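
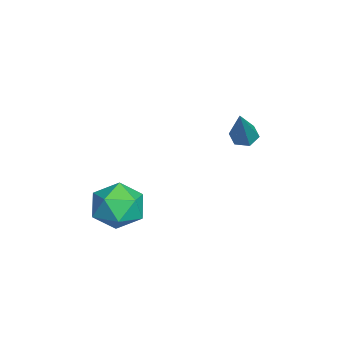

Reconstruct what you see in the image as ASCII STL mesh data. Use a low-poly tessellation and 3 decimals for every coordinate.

solid 
facet normal -0.569 0.101 -0.816
outer loop
vertex -1.739 2.94 2.751
vertex -2.045 3.273 3.006
vertex -1.634 3.449 2.741
endloop
endfacet
facet normal 0.902 -0.194 -0.387
outer loop
vertex -1.739 2.94 2.751
vertex -1.634 3.449 2.741
vertex -0.895 3.067 4.654
endloop
endfacet
facet normal -0.570 0.103 -0.815
outer loop
vertex -1.634 3.449 2.741
vertex -2.045 3.273 3.006
vertex -1.94 3.782 2.997
endloop
endfacet
facet normal 0.683 0.720 -0.120
outer loop
vertex -1.634 3.449 2.741
vertex -1.94 3.782 2.997
vertex -0.895 3.067 4.654
endloop
endfacet
facet normal -0.569 0.103 -0.816
outer loop
vertex -1.94 3.782 2.997
vertex -2.045 3.273 3.006
vertex -2.352 3.607 3.262
endloop
endfacet
facet normal -0.093 0.891 0.444
outer loop
vertex -1.94 3.782 2.997
vertex -2.352 3.607 3.262
vertex -0.895 3.067 4.654
endloop
endfacet
facet normal -0.570 0.101 -0.816
outer loop
vertex -2.352 3.607 3.262
vertex -2.045 3.273 3.006
vertex -2.457 3.098 3.272
endloop
endfacet
facet normal -0.654 0.149 0.742
outer loop
vertex -2.352 3.607 3.262
vertex -2.457 3.098 3.272
vertex -0.895 3.067 4.654
endloop
endfacet
facet normal -0.570 0.101 -0.816
outer loop
vertex -2.457 3.098 3.272
vertex -2.045 3.273 3.006
vertex -2.15 2.764 3.016
endloop
endfacet
facet normal -0.436 -0.765 0.475
outer loop
vertex -2.457 3.098 3.272
vertex -2.15 2.764 3.016
vertex -0.895 3.067 4.654
endloop
endfacet
facet normal -0.569 0.101 -0.816
outer loop
vertex -2.15 2.764 3.016
vertex -2.045 3.273 3.006
vertex -1.739 2.94 2.751
endloop
endfacet
facet normal 0.343 -0.935 -0.090
outer loop
vertex -2.15 2.764 3.016
vertex -1.739 2.94 2.751
vertex -0.895 3.067 4.654
endloop
endfacet
facet normal -0.851 0.508 -0.133
outer loop
vertex -1.535 -0.54 -0.486
vertex -1.95 -1.018 0.34
vertex -1.434 -0.122 0.462
endloop
endfacet
facet normal -0.291 0.887 -0.360
outer loop
vertex -1.535 -0.54 -0.486
vertex -1.434 -0.122 0.462
vertex -0.626 -0.124 -0.195
endloop
endfacet
facet normal 0.045 0.505 -0.862
outer loop
vertex -1.535 -0.54 -0.486
vertex -0.626 -0.124 -0.195
vertex -0.643 -1.022 -0.722
endloop
endfacet
facet normal -0.308 -0.108 -0.945
outer loop
vertex -1.535 -0.54 -0.486
vertex -0.643 -1.022 -0.722
vertex -1.461 -1.574 -0.392
endloop
endfacet
facet normal -0.862 -0.107 -0.495
outer loop
vertex -1.535 -0.54 -0.486
vertex -1.461 -1.574 -0.392
vertex -1.95 -1.018 0.34
endloop
endfacet
facet normal 0.157 0.969 0.191
outer loop
vertex -0.626 -0.124 -0.195
vertex -1.434 -0.122 0.462
vertex -0.479 -0.346 0.812
endloop
endfacet
facet normal -0.750 0.356 0.557
outer loop
vertex -1.434 -0.122 0.462
vertex -1.95 -1.018 0.34
vertex -1.297 -0.898 1.142
endloop
endfacet
facet normal -0.769 -0.639 -0.029
outer loop
vertex -1.95 -1.018 0.34
vertex -1.461 -1.574 -0.392
vertex -1.314 -1.796 0.615
endloop
endfacet
facet normal 0.127 -0.641 -0.757
outer loop
vertex -1.461 -1.574 -0.392
vertex -0.643 -1.022 -0.722
vertex -0.506 -1.798 -0.042
endloop
endfacet
facet normal 0.699 0.352 -0.622
outer loop
vertex -0.643 -1.022 -0.722
vertex -0.626 -0.124 -0.195
vertex 0.01 -0.902 0.08
endloop
endfacet
facet normal 0.308 0.108 0.945
outer loop
vertex -0.405 -1.38 0.906
vertex -0.479 -0.346 0.812
vertex -1.297 -0.898 1.142
endloop
endfacet
facet normal -0.045 -0.505 0.862
outer loop
vertex -0.405 -1.38 0.906
vertex -1.297 -0.898 1.142
vertex -1.314 -1.796 0.615
endloop
endfacet
facet normal 0.291 -0.887 0.360
outer loop
vertex -0.405 -1.38 0.906
vertex -1.314 -1.796 0.615
vertex -0.506 -1.798 -0.042
endloop
endfacet
facet normal 0.851 -0.508 0.133
outer loop
vertex -0.405 -1.38 0.906
vertex -0.506 -1.798 -0.042
vertex 0.01 -0.902 0.08
endloop
endfacet
facet normal 0.862 0.107 0.495
outer loop
vertex -0.405 -1.38 0.906
vertex 0.01 -0.902 0.08
vertex -0.479 -0.346 0.812
endloop
endfacet
facet normal -0.127 0.641 0.757
outer loop
vertex -1.297 -0.898 1.142
vertex -0.479 -0.346 0.812
vertex -1.434 -0.122 0.462
endloop
endfacet
facet normal -0.699 -0.352 0.622
outer loop
vertex -1.314 -1.796 0.615
vertex -1.297 -0.898 1.142
vertex -1.95 -1.018 0.34
endloop
endfacet
facet normal -0.157 -0.969 -0.191
outer loop
vertex -0.506 -1.798 -0.042
vertex -1.314 -1.796 0.615
vertex -1.461 -1.574 -0.392
endloop
endfacet
facet normal 0.750 -0.356 -0.557
outer loop
vertex 0.01 -0.902 0.08
vertex -0.506 -1.798 -0.042
vertex -0.643 -1.022 -0.722
endloop
endfacet
facet normal 0.769 0.639 0.029
outer loop
vertex -0.479 -0.346 0.812
vertex 0.01 -0.902 0.08
vertex -0.626 -0.124 -0.195
endloop
endfacet

endsolid


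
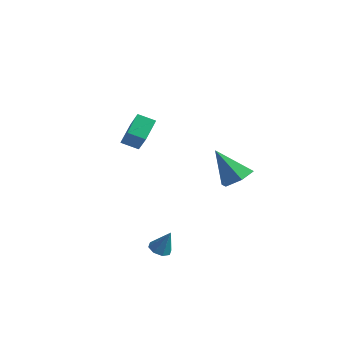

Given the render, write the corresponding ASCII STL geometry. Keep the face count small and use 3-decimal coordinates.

solid 
facet normal 0.600 0.046 -0.799
outer loop
vertex 1.856 4.105 0.315
vertex 1.172 3.825 -0.215
vertex 1.299 4.714 -0.068
endloop
endfacet
facet normal 0.252 0.670 0.699
outer loop
vertex 1.856 4.105 0.315
vertex 1.299 4.714 -0.068
vertex 0.008 3.735 1.335
endloop
endfacet
facet normal 0.600 0.046 -0.799
outer loop
vertex 1.299 4.714 -0.068
vertex 1.172 3.825 -0.215
vertex 0.615 4.434 -0.598
endloop
endfacet
facet normal -0.479 0.863 0.162
outer loop
vertex 1.299 4.714 -0.068
vertex 0.615 4.434 -0.598
vertex 0.008 3.735 1.335
endloop
endfacet
facet normal 0.600 0.046 -0.799
outer loop
vertex 0.615 4.434 -0.598
vertex 1.172 3.825 -0.215
vertex 0.487 3.545 -0.745
endloop
endfacet
facet normal -0.956 0.177 -0.236
outer loop
vertex 0.615 4.434 -0.598
vertex 0.487 3.545 -0.745
vertex 0.008 3.735 1.335
endloop
endfacet
facet normal 0.600 0.046 -0.799
outer loop
vertex 0.487 3.545 -0.745
vertex 1.172 3.825 -0.215
vertex 1.044 2.936 -0.362
endloop
endfacet
facet normal -0.703 -0.704 -0.098
outer loop
vertex 0.487 3.545 -0.745
vertex 1.044 2.936 -0.362
vertex 0.008 3.735 1.335
endloop
endfacet
facet normal 0.600 0.046 -0.799
outer loop
vertex 1.044 2.936 -0.362
vertex 1.172 3.825 -0.215
vertex 1.729 3.216 0.168
endloop
endfacet
facet normal 0.027 -0.898 0.439
outer loop
vertex 1.044 2.936 -0.362
vertex 1.729 3.216 0.168
vertex 0.008 3.735 1.335
endloop
endfacet
facet normal 0.600 0.046 -0.799
outer loop
vertex 1.729 3.216 0.168
vertex 1.172 3.825 -0.215
vertex 1.856 4.105 0.315
endloop
endfacet
facet normal 0.504 -0.211 0.837
outer loop
vertex 1.729 3.216 0.168
vertex 1.856 4.105 0.315
vertex 0.008 3.735 1.335
endloop
endfacet
facet normal -0.384 -0.135 -0.914
outer loop
vertex 1.052 -1.934 -1.848
vertex 0.694 -2.312 -1.642
vertex 0.683 -1.758 -1.719
endloop
endfacet
facet normal 0.457 0.883 0.103
outer loop
vertex 1.052 -1.934 -1.848
vertex 0.683 -1.758 -1.719
vertex 1.166 -2.148 -0.518
endloop
endfacet
facet normal -0.384 -0.135 -0.913
outer loop
vertex 0.683 -1.758 -1.719
vertex 0.694 -2.312 -1.642
vertex 0.321 -1.906 -1.545
endloop
endfacet
facet normal -0.192 0.908 0.372
outer loop
vertex 0.683 -1.758 -1.719
vertex 0.321 -1.906 -1.545
vertex 1.166 -2.148 -0.518
endloop
endfacet
facet normal -0.383 -0.134 -0.914
outer loop
vertex 0.321 -1.906 -1.545
vertex 0.694 -2.312 -1.642
vertex 0.177 -2.293 -1.428
endloop
endfacet
facet normal -0.644 0.431 0.632
outer loop
vertex 0.321 -1.906 -1.545
vertex 0.177 -2.293 -1.428
vertex 1.166 -2.148 -0.518
endloop
endfacet
facet normal -0.383 -0.135 -0.914
outer loop
vertex 0.177 -2.293 -1.428
vertex 0.694 -2.312 -1.642
vertex 0.336 -2.69 -1.436
endloop
endfacet
facet normal -0.631 -0.267 0.728
outer loop
vertex 0.177 -2.293 -1.428
vertex 0.336 -2.69 -1.436
vertex 1.166 -2.148 -0.518
endloop
endfacet
facet normal -0.384 -0.134 -0.914
outer loop
vertex 0.336 -2.69 -1.436
vertex 0.694 -2.312 -1.642
vertex 0.705 -2.867 -1.565
endloop
endfacet
facet normal -0.162 -0.779 0.606
outer loop
vertex 0.336 -2.69 -1.436
vertex 0.705 -2.867 -1.565
vertex 1.166 -2.148 -0.518
endloop
endfacet
facet normal -0.384 -0.134 -0.914
outer loop
vertex 0.705 -2.867 -1.565
vertex 0.694 -2.312 -1.642
vertex 1.067 -2.718 -1.739
endloop
endfacet
facet normal 0.492 -0.804 0.335
outer loop
vertex 0.705 -2.867 -1.565
vertex 1.067 -2.718 -1.739
vertex 1.166 -2.148 -0.518
endloop
endfacet
facet normal -0.383 -0.134 -0.914
outer loop
vertex 1.067 -2.718 -1.739
vertex 0.694 -2.312 -1.642
vertex 1.211 -2.332 -1.856
endloop
endfacet
facet normal 0.942 -0.328 0.077
outer loop
vertex 1.067 -2.718 -1.739
vertex 1.211 -2.332 -1.856
vertex 1.166 -2.148 -0.518
endloop
endfacet
facet normal -0.383 -0.135 -0.914
outer loop
vertex 1.211 -2.332 -1.856
vertex 0.694 -2.312 -1.642
vertex 1.052 -1.934 -1.848
endloop
endfacet
facet normal 0.928 0.371 -0.020
outer loop
vertex 1.211 -2.332 -1.856
vertex 1.052 -1.934 -1.848
vertex 1.166 -2.148 -0.518
endloop
endfacet
facet normal -0.497 0.401 -0.770
outer loop
vertex -2.563 -0.346 3.166
vertex -2.688 0.713 3.799
vertex -1.787 -0.047 2.821
endloop
endfacet
facet normal 0.102 -0.854 -0.511
outer loop
vertex -1.012 -0.673 4.021
vertex -2.563 -0.346 3.166
vertex -1.787 -0.047 2.821
endloop
endfacet
facet normal -0.497 0.401 -0.770
outer loop
vertex -1.787 -0.047 2.821
vertex -2.688 0.713 3.799
vertex -1.913 1.011 3.454
endloop
endfacet
facet normal 0.862 0.332 -0.383
outer loop
vertex -1.913 1.011 3.454
vertex -1.012 -0.673 4.021
vertex -1.787 -0.047 2.821
endloop
endfacet
facet normal -0.862 -0.331 0.384
outer loop
vertex -2.563 -0.346 3.166
vertex -1.913 0.087 4.999
vertex -2.688 0.713 3.799
endloop
endfacet
facet normal 0.101 -0.854 -0.510
outer loop
vertex -1.787 -0.971 4.366
vertex -2.563 -0.346 3.166
vertex -1.012 -0.673 4.021
endloop
endfacet
facet normal -0.861 -0.332 0.384
outer loop
vertex -1.787 -0.971 4.366
vertex -1.913 0.087 4.999
vertex -2.563 -0.346 3.166
endloop
endfacet
facet normal -0.101 0.854 0.511
outer loop
vertex -2.688 0.713 3.799
vertex -1.913 0.087 4.999
vertex -1.913 1.011 3.454
endloop
endfacet
facet normal 0.862 0.332 -0.384
outer loop
vertex -1.137 0.386 4.654
vertex -1.012 -0.673 4.021
vertex -1.913 1.011 3.454
endloop
endfacet
facet normal -0.102 0.854 0.511
outer loop
vertex -1.913 1.011 3.454
vertex -1.913 0.087 4.999
vertex -1.137 0.386 4.654
endloop
endfacet
facet normal 0.497 -0.401 0.769
outer loop
vertex -1.137 0.386 4.654
vertex -1.787 -0.971 4.366
vertex -1.012 -0.673 4.021
endloop
endfacet
facet normal 0.497 -0.401 0.770
outer loop
vertex -1.913 0.087 4.999
vertex -1.787 -0.971 4.366
vertex -1.137 0.386 4.654
endloop
endfacet

endsolid


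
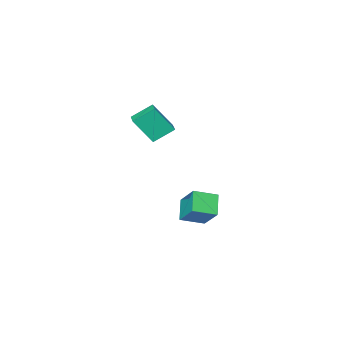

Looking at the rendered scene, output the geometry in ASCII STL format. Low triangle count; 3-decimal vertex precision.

solid 
facet normal -0.560 -0.820 -0.114
outer loop
vertex 2.174 -2.881 5.022
vertex 1.342 -2.093 3.444
vertex 3.268 -3.504 4.134
endloop
endfacet
facet normal 0.426 -0.404 0.809
outer loop
vertex 4.058 -2.347 4.296
vertex 2.174 -2.881 5.022
vertex 3.268 -3.504 4.134
endloop
endfacet
facet normal -0.560 -0.820 -0.114
outer loop
vertex 3.268 -3.504 4.134
vertex 1.342 -2.093 3.444
vertex 2.436 -2.716 2.556
endloop
endfacet
facet normal 0.710 -0.404 -0.576
outer loop
vertex 2.436 -2.716 2.556
vertex 4.058 -2.347 4.296
vertex 3.268 -3.504 4.134
endloop
endfacet
facet normal -0.710 0.404 0.576
outer loop
vertex 2.174 -2.881 5.022
vertex 2.132 -0.936 3.606
vertex 1.342 -2.093 3.444
endloop
endfacet
facet normal 0.426 -0.404 0.809
outer loop
vertex 2.964 -1.724 5.184
vertex 2.174 -2.881 5.022
vertex 4.058 -2.347 4.296
endloop
endfacet
facet normal -0.710 0.404 0.576
outer loop
vertex 2.964 -1.724 5.184
vertex 2.132 -0.936 3.606
vertex 2.174 -2.881 5.022
endloop
endfacet
facet normal -0.426 0.404 -0.809
outer loop
vertex 1.342 -2.093 3.444
vertex 2.132 -0.936 3.606
vertex 2.436 -2.716 2.556
endloop
endfacet
facet normal 0.710 -0.404 -0.576
outer loop
vertex 3.226 -1.559 2.718
vertex 4.058 -2.347 4.296
vertex 2.436 -2.716 2.556
endloop
endfacet
facet normal -0.426 0.404 -0.809
outer loop
vertex 2.436 -2.716 2.556
vertex 2.132 -0.936 3.606
vertex 3.226 -1.559 2.718
endloop
endfacet
facet normal 0.560 0.820 0.114
outer loop
vertex 3.226 -1.559 2.718
vertex 2.964 -1.724 5.184
vertex 4.058 -2.347 4.296
endloop
endfacet
facet normal 0.560 0.820 0.114
outer loop
vertex 2.132 -0.936 3.606
vertex 2.964 -1.724 5.184
vertex 3.226 -1.559 2.718
endloop
endfacet
facet normal -0.499 -0.526 0.689
outer loop
vertex 0.843 -0.848 -1.567
vertex -0.502 -0.186 -2.035
vertex 0.585 -2.274 -2.841
endloop
endfacet
facet normal 0.857 -0.421 0.298
outer loop
vertex 1.382 -1.434 -3.945
vertex 0.843 -0.848 -1.567
vertex 0.585 -2.274 -2.841
endloop
endfacet
facet normal -0.498 -0.526 0.690
outer loop
vertex 0.585 -2.274 -2.841
vertex -0.502 -0.186 -2.035
vertex -0.76 -1.613 -3.309
endloop
endfacet
facet normal -0.134 -0.740 -0.660
outer loop
vertex -0.76 -1.613 -3.309
vertex 1.382 -1.434 -3.945
vertex 0.585 -2.274 -2.841
endloop
endfacet
facet normal 0.134 0.739 0.660
outer loop
vertex 0.843 -0.848 -1.567
vertex 0.295 0.654 -3.139
vertex -0.502 -0.186 -2.035
endloop
endfacet
facet normal 0.857 -0.421 0.298
outer loop
vertex 1.64 -0.007 -2.671
vertex 0.843 -0.848 -1.567
vertex 1.382 -1.434 -3.945
endloop
endfacet
facet normal 0.134 0.739 0.660
outer loop
vertex 1.64 -0.007 -2.671
vertex 0.295 0.654 -3.139
vertex 0.843 -0.848 -1.567
endloop
endfacet
facet normal -0.857 0.421 -0.298
outer loop
vertex -0.502 -0.186 -2.035
vertex 0.295 0.654 -3.139
vertex -0.76 -1.613 -3.309
endloop
endfacet
facet normal -0.134 -0.739 -0.660
outer loop
vertex 0.037 -0.772 -4.413
vertex 1.382 -1.434 -3.945
vertex -0.76 -1.613 -3.309
endloop
endfacet
facet normal -0.857 0.421 -0.298
outer loop
vertex -0.76 -1.613 -3.309
vertex 0.295 0.654 -3.139
vertex 0.037 -0.772 -4.413
endloop
endfacet
facet normal 0.499 0.525 -0.689
outer loop
vertex 0.037 -0.772 -4.413
vertex 1.64 -0.007 -2.671
vertex 1.382 -1.434 -3.945
endloop
endfacet
facet normal 0.498 0.526 -0.689
outer loop
vertex 0.295 0.654 -3.139
vertex 1.64 -0.007 -2.671
vertex 0.037 -0.772 -4.413
endloop
endfacet

endsolid


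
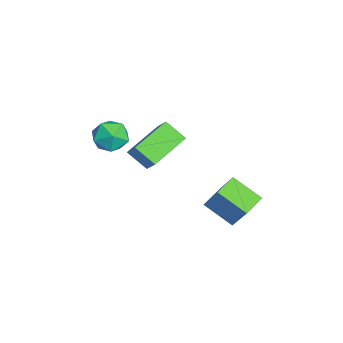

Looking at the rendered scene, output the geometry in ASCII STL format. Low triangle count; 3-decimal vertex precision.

solid 
facet normal -0.753 0.614 0.236
outer loop
vertex 1.838 3.588 -0.204
vertex 2.611 4.874 -1.085
vertex 0.843 3.021 -1.905
endloop
endfacet
facet normal -0.444 -0.739 0.506
outer loop
vertex 1.769 2.266 -2.195
vertex 1.838 3.588 -0.204
vertex 0.843 3.021 -1.905
endloop
endfacet
facet normal -0.753 0.614 0.236
outer loop
vertex 0.843 3.021 -1.905
vertex 2.611 4.874 -1.085
vertex 1.616 4.307 -2.786
endloop
endfacet
facet normal -0.485 -0.277 -0.829
outer loop
vertex 1.616 4.307 -2.786
vertex 1.769 2.266 -2.195
vertex 0.843 3.021 -1.905
endloop
endfacet
facet normal 0.485 0.277 0.829
outer loop
vertex 1.838 3.588 -0.204
vertex 3.537 4.119 -1.375
vertex 2.611 4.874 -1.085
endloop
endfacet
facet normal -0.444 -0.739 0.506
outer loop
vertex 2.764 2.833 -0.494
vertex 1.838 3.588 -0.204
vertex 1.769 2.266 -2.195
endloop
endfacet
facet normal 0.485 0.277 0.829
outer loop
vertex 2.764 2.833 -0.494
vertex 3.537 4.119 -1.375
vertex 1.838 3.588 -0.204
endloop
endfacet
facet normal 0.444 0.739 -0.506
outer loop
vertex 2.611 4.874 -1.085
vertex 3.537 4.119 -1.375
vertex 1.616 4.307 -2.786
endloop
endfacet
facet normal -0.485 -0.277 -0.829
outer loop
vertex 2.542 3.552 -3.076
vertex 1.769 2.266 -2.195
vertex 1.616 4.307 -2.786
endloop
endfacet
facet normal 0.444 0.739 -0.506
outer loop
vertex 1.616 4.307 -2.786
vertex 3.537 4.119 -1.375
vertex 2.542 3.552 -3.076
endloop
endfacet
facet normal 0.753 -0.614 -0.236
outer loop
vertex 2.542 3.552 -3.076
vertex 2.764 2.833 -0.494
vertex 1.769 2.266 -2.195
endloop
endfacet
facet normal 0.753 -0.614 -0.236
outer loop
vertex 3.537 4.119 -1.375
vertex 2.764 2.833 -0.494
vertex 2.542 3.552 -3.076
endloop
endfacet
facet normal -0.647 0.681 0.343
outer loop
vertex -0.189 0.211 1.883
vertex 0.746 0.571 2.931
vertex 0.336 1.099 1.109
endloop
endfacet
facet normal -0.645 -0.249 -0.723
outer loop
vertex 1.694 -0.331 0.389
vertex -0.189 0.211 1.883
vertex 0.336 1.099 1.109
endloop
endfacet
facet normal -0.647 0.681 0.343
outer loop
vertex 0.336 1.099 1.109
vertex 0.746 0.571 2.931
vertex 1.271 1.46 2.157
endloop
endfacet
facet normal 0.407 0.689 -0.600
outer loop
vertex 1.271 1.46 2.157
vertex 1.694 -0.331 0.389
vertex 0.336 1.099 1.109
endloop
endfacet
facet normal -0.407 -0.689 0.600
outer loop
vertex -0.189 0.211 1.883
vertex 2.104 -0.859 2.211
vertex 0.746 0.571 2.931
endloop
endfacet
facet normal -0.645 -0.248 -0.723
outer loop
vertex 1.169 -1.22 1.163
vertex -0.189 0.211 1.883
vertex 1.694 -0.331 0.389
endloop
endfacet
facet normal -0.407 -0.688 0.600
outer loop
vertex 1.169 -1.22 1.163
vertex 2.104 -0.859 2.211
vertex -0.189 0.211 1.883
endloop
endfacet
facet normal 0.645 0.248 0.723
outer loop
vertex 0.746 0.571 2.931
vertex 2.104 -0.859 2.211
vertex 1.271 1.46 2.157
endloop
endfacet
facet normal 0.407 0.689 -0.600
outer loop
vertex 2.629 0.029 1.437
vertex 1.694 -0.331 0.389
vertex 1.271 1.46 2.157
endloop
endfacet
facet normal 0.645 0.249 0.723
outer loop
vertex 1.271 1.46 2.157
vertex 2.104 -0.859 2.211
vertex 2.629 0.029 1.437
endloop
endfacet
facet normal 0.647 -0.681 -0.343
outer loop
vertex 2.629 0.029 1.437
vertex 1.169 -1.22 1.163
vertex 1.694 -0.331 0.389
endloop
endfacet
facet normal 0.647 -0.681 -0.343
outer loop
vertex 2.104 -0.859 2.211
vertex 1.169 -1.22 1.163
vertex 2.629 0.029 1.437
endloop
endfacet
facet normal -0.585 -0.566 0.581
outer loop
vertex -1.536 -1.989 1.336
vertex -1.117 -2.83 0.939
vertex -0.709 -2.399 1.769
endloop
endfacet
facet normal -0.440 0.058 0.896
outer loop
vertex -1.536 -1.989 1.336
vertex -0.709 -2.399 1.769
vertex -0.783 -1.387 1.667
endloop
endfacet
facet normal -0.668 0.580 0.466
outer loop
vertex -1.536 -1.989 1.336
vertex -0.783 -1.387 1.667
vertex -1.236 -1.192 0.775
endloop
endfacet
facet normal -0.954 0.279 -0.114
outer loop
vertex -1.536 -1.989 1.336
vertex -1.236 -1.192 0.775
vertex -1.443 -2.084 0.325
endloop
endfacet
facet normal -0.902 -0.429 -0.043
outer loop
vertex -1.536 -1.989 1.336
vertex -1.443 -2.084 0.325
vertex -1.117 -2.83 0.939
endloop
endfacet
facet normal 0.269 0.116 0.956
outer loop
vertex -0.783 -1.387 1.667
vertex -0.709 -2.399 1.769
vertex 0.103 -1.856 1.475
endloop
endfacet
facet normal 0.034 -0.894 0.447
outer loop
vertex -0.709 -2.399 1.769
vertex -1.117 -2.83 0.939
vertex -0.104 -2.748 1.025
endloop
endfacet
facet normal -0.479 -0.673 -0.564
outer loop
vertex -1.117 -2.83 0.939
vertex -1.443 -2.084 0.325
vertex -0.557 -2.553 0.133
endloop
endfacet
facet normal -0.562 0.473 -0.679
outer loop
vertex -1.443 -2.084 0.325
vertex -1.236 -1.192 0.775
vertex -0.631 -1.541 0.031
endloop
endfacet
facet normal -0.100 0.960 0.261
outer loop
vertex -1.236 -1.192 0.775
vertex -0.783 -1.387 1.667
vertex -0.223 -1.11 0.861
endloop
endfacet
facet normal 0.954 -0.279 0.114
outer loop
vertex 0.196 -1.951 0.464
vertex 0.103 -1.856 1.475
vertex -0.104 -2.748 1.025
endloop
endfacet
facet normal 0.668 -0.580 -0.466
outer loop
vertex 0.196 -1.951 0.464
vertex -0.104 -2.748 1.025
vertex -0.557 -2.553 0.133
endloop
endfacet
facet normal 0.440 -0.058 -0.896
outer loop
vertex 0.196 -1.951 0.464
vertex -0.557 -2.553 0.133
vertex -0.631 -1.541 0.031
endloop
endfacet
facet normal 0.585 0.566 -0.581
outer loop
vertex 0.196 -1.951 0.464
vertex -0.631 -1.541 0.031
vertex -0.223 -1.11 0.861
endloop
endfacet
facet normal 0.902 0.429 0.043
outer loop
vertex 0.196 -1.951 0.464
vertex -0.223 -1.11 0.861
vertex 0.103 -1.856 1.475
endloop
endfacet
facet normal 0.562 -0.473 0.679
outer loop
vertex -0.104 -2.748 1.025
vertex 0.103 -1.856 1.475
vertex -0.709 -2.399 1.769
endloop
endfacet
facet normal 0.100 -0.960 -0.261
outer loop
vertex -0.557 -2.553 0.133
vertex -0.104 -2.748 1.025
vertex -1.117 -2.83 0.939
endloop
endfacet
facet normal -0.269 -0.116 -0.956
outer loop
vertex -0.631 -1.541 0.031
vertex -0.557 -2.553 0.133
vertex -1.443 -2.084 0.325
endloop
endfacet
facet normal -0.034 0.894 -0.447
outer loop
vertex -0.223 -1.11 0.861
vertex -0.631 -1.541 0.031
vertex -1.236 -1.192 0.775
endloop
endfacet
facet normal 0.479 0.673 0.564
outer loop
vertex 0.103 -1.856 1.475
vertex -0.223 -1.11 0.861
vertex -0.783 -1.387 1.667
endloop
endfacet

endsolid


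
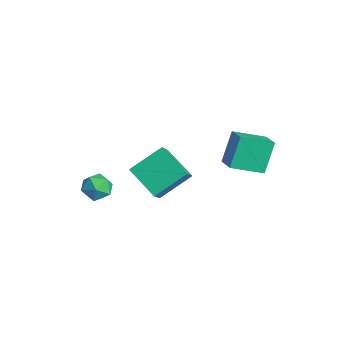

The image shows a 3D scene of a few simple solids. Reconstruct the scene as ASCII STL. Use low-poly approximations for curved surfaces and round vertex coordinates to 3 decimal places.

solid 
facet normal -0.935 0.086 -0.344
outer loop
vertex 1.127 3.42 2.234
vertex 1.508 5.004 1.596
vertex 1.628 2.676 0.685
endloop
endfacet
facet normal -0.218 -0.905 0.364
outer loop
vertex 2.712 2.576 1.084
vertex 1.127 3.42 2.234
vertex 1.628 2.676 0.685
endloop
endfacet
facet normal -0.935 0.086 -0.344
outer loop
vertex 1.628 2.676 0.685
vertex 1.508 5.004 1.596
vertex 2.009 4.26 0.047
endloop
endfacet
facet normal 0.280 -0.416 -0.865
outer loop
vertex 2.009 4.26 0.047
vertex 2.712 2.576 1.084
vertex 1.628 2.676 0.685
endloop
endfacet
facet normal -0.280 0.416 0.865
outer loop
vertex 1.127 3.42 2.234
vertex 2.592 4.904 1.995
vertex 1.508 5.004 1.596
endloop
endfacet
facet normal -0.218 -0.905 0.364
outer loop
vertex 2.211 3.32 2.633
vertex 1.127 3.42 2.234
vertex 2.712 2.576 1.084
endloop
endfacet
facet normal -0.280 0.416 0.865
outer loop
vertex 2.211 3.32 2.633
vertex 2.592 4.904 1.995
vertex 1.127 3.42 2.234
endloop
endfacet
facet normal 0.218 0.905 -0.364
outer loop
vertex 1.508 5.004 1.596
vertex 2.592 4.904 1.995
vertex 2.009 4.26 0.047
endloop
endfacet
facet normal 0.280 -0.416 -0.865
outer loop
vertex 3.093 4.16 0.446
vertex 2.712 2.576 1.084
vertex 2.009 4.26 0.047
endloop
endfacet
facet normal 0.218 0.905 -0.364
outer loop
vertex 2.009 4.26 0.047
vertex 2.592 4.904 1.995
vertex 3.093 4.16 0.446
endloop
endfacet
facet normal 0.935 -0.086 0.344
outer loop
vertex 3.093 4.16 0.446
vertex 2.211 3.32 2.633
vertex 2.712 2.576 1.084
endloop
endfacet
facet normal 0.935 -0.086 0.344
outer loop
vertex 2.592 4.904 1.995
vertex 2.211 3.32 2.633
vertex 3.093 4.16 0.446
endloop
endfacet
facet normal -0.214 0.276 0.937
outer loop
vertex -2.861 -1.628 -2.172
vertex -2.424 -2.32 -1.868
vertex -2.008 -1.564 -1.996
endloop
endfacet
facet normal -0.168 0.845 0.507
outer loop
vertex -2.861 -1.628 -2.172
vertex -2.008 -1.564 -1.996
vertex -2.334 -1.196 -2.717
endloop
endfacet
facet normal -0.645 0.764 -0.018
outer loop
vertex -2.861 -1.628 -2.172
vertex -2.334 -1.196 -2.717
vertex -2.952 -1.725 -3.035
endloop
endfacet
facet normal -0.986 0.144 0.088
outer loop
vertex -2.861 -1.628 -2.172
vertex -2.952 -1.725 -3.035
vertex -3.007 -2.42 -2.51
endloop
endfacet
facet normal -0.719 -0.156 0.677
outer loop
vertex -2.861 -1.628 -2.172
vertex -3.007 -2.42 -2.51
vertex -2.424 -2.32 -1.868
endloop
endfacet
facet normal 0.482 0.849 0.215
outer loop
vertex -2.334 -1.196 -2.717
vertex -2.008 -1.564 -1.996
vertex -1.573 -1.62 -2.75
endloop
endfacet
facet normal 0.409 -0.071 0.910
outer loop
vertex -2.008 -1.564 -1.996
vertex -2.424 -2.32 -1.868
vertex -1.628 -2.315 -2.225
endloop
endfacet
facet normal -0.408 -0.770 0.490
outer loop
vertex -2.424 -2.32 -1.868
vertex -3.007 -2.42 -2.51
vertex -2.246 -2.844 -2.543
endloop
endfacet
facet normal -0.840 -0.284 -0.463
outer loop
vertex -3.007 -2.42 -2.51
vertex -2.952 -1.725 -3.035
vertex -2.572 -2.476 -3.264
endloop
endfacet
facet normal -0.289 0.718 -0.633
outer loop
vertex -2.952 -1.725 -3.035
vertex -2.334 -1.196 -2.717
vertex -2.156 -1.72 -3.392
endloop
endfacet
facet normal 0.986 -0.144 -0.088
outer loop
vertex -1.719 -2.412 -3.088
vertex -1.573 -1.62 -2.75
vertex -1.628 -2.315 -2.225
endloop
endfacet
facet normal 0.645 -0.764 0.018
outer loop
vertex -1.719 -2.412 -3.088
vertex -1.628 -2.315 -2.225
vertex -2.246 -2.844 -2.543
endloop
endfacet
facet normal 0.168 -0.845 -0.507
outer loop
vertex -1.719 -2.412 -3.088
vertex -2.246 -2.844 -2.543
vertex -2.572 -2.476 -3.264
endloop
endfacet
facet normal 0.214 -0.276 -0.937
outer loop
vertex -1.719 -2.412 -3.088
vertex -2.572 -2.476 -3.264
vertex -2.156 -1.72 -3.392
endloop
endfacet
facet normal 0.719 0.156 -0.677
outer loop
vertex -1.719 -2.412 -3.088
vertex -2.156 -1.72 -3.392
vertex -1.573 -1.62 -2.75
endloop
endfacet
facet normal 0.840 0.284 0.463
outer loop
vertex -1.628 -2.315 -2.225
vertex -1.573 -1.62 -2.75
vertex -2.008 -1.564 -1.996
endloop
endfacet
facet normal 0.289 -0.718 0.633
outer loop
vertex -2.246 -2.844 -2.543
vertex -1.628 -2.315 -2.225
vertex -2.424 -2.32 -1.868
endloop
endfacet
facet normal -0.482 -0.849 -0.215
outer loop
vertex -2.572 -2.476 -3.264
vertex -2.246 -2.844 -2.543
vertex -3.007 -2.42 -2.51
endloop
endfacet
facet normal -0.409 0.071 -0.910
outer loop
vertex -2.156 -1.72 -3.392
vertex -2.572 -2.476 -3.264
vertex -2.952 -1.725 -3.035
endloop
endfacet
facet normal 0.408 0.770 -0.490
outer loop
vertex -1.573 -1.62 -2.75
vertex -2.156 -1.72 -3.392
vertex -2.334 -1.196 -2.717
endloop
endfacet
facet normal -0.545 0.462 -0.700
outer loop
vertex 0.748 -1.293 0.624
vertex 0.767 0.316 1.671
vertex 2.324 -0.747 -0.244
endloop
endfacet
facet normal -0.010 -0.838 -0.545
outer loop
vertex 2.973 -1.296 0.589
vertex 0.748 -1.293 0.624
vertex 2.324 -0.747 -0.244
endloop
endfacet
facet normal -0.545 0.462 -0.700
outer loop
vertex 2.324 -0.747 -0.244
vertex 0.767 0.316 1.671
vertex 2.343 0.862 0.803
endloop
endfacet
facet normal 0.838 0.290 -0.462
outer loop
vertex 2.343 0.862 0.803
vertex 2.973 -1.296 0.589
vertex 2.324 -0.747 -0.244
endloop
endfacet
facet normal -0.838 -0.290 0.462
outer loop
vertex 0.748 -1.293 0.624
vertex 1.416 -0.233 2.504
vertex 0.767 0.316 1.671
endloop
endfacet
facet normal -0.010 -0.838 -0.545
outer loop
vertex 1.397 -1.842 1.457
vertex 0.748 -1.293 0.624
vertex 2.973 -1.296 0.589
endloop
endfacet
facet normal -0.838 -0.290 0.462
outer loop
vertex 1.397 -1.842 1.457
vertex 1.416 -0.233 2.504
vertex 0.748 -1.293 0.624
endloop
endfacet
facet normal 0.010 0.838 0.545
outer loop
vertex 0.767 0.316 1.671
vertex 1.416 -0.233 2.504
vertex 2.343 0.862 0.803
endloop
endfacet
facet normal 0.838 0.290 -0.462
outer loop
vertex 2.992 0.313 1.636
vertex 2.973 -1.296 0.589
vertex 2.343 0.862 0.803
endloop
endfacet
facet normal 0.010 0.838 0.545
outer loop
vertex 2.343 0.862 0.803
vertex 1.416 -0.233 2.504
vertex 2.992 0.313 1.636
endloop
endfacet
facet normal 0.545 -0.462 0.700
outer loop
vertex 2.992 0.313 1.636
vertex 1.397 -1.842 1.457
vertex 2.973 -1.296 0.589
endloop
endfacet
facet normal 0.545 -0.462 0.700
outer loop
vertex 1.416 -0.233 2.504
vertex 1.397 -1.842 1.457
vertex 2.992 0.313 1.636
endloop
endfacet

endsolid


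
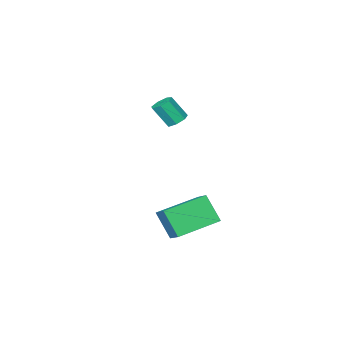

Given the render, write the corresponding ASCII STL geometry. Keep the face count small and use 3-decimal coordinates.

solid 
facet normal -0.368 0.429 -0.825
outer loop
vertex -3.788 -3.259 0.752
vertex -4.058 -2.883 1.068
vertex -3.541 -2.853 0.853
endloop
endfacet
facet normal 0.779 -0.343 -0.526
outer loop
vertex -3.788 -3.259 0.752
vertex -3.541 -2.853 0.853
vertex -3.313 -3.812 1.816
endloop
endfacet
facet normal 0.779 -0.343 -0.526
outer loop
vertex -3.313 -3.812 1.816
vertex -3.541 -2.853 0.853
vertex -3.066 -3.406 1.917
endloop
endfacet
facet normal 0.369 -0.430 0.824
outer loop
vertex -3.313 -3.812 1.816
vertex -3.066 -3.406 1.917
vertex -3.582 -3.437 2.132
endloop
endfacet
facet normal -0.368 0.429 -0.825
outer loop
vertex -3.541 -2.853 0.853
vertex -4.058 -2.883 1.068
vertex -3.683 -2.469 1.116
endloop
endfacet
facet normal 0.883 0.440 -0.166
outer loop
vertex -3.541 -2.853 0.853
vertex -3.683 -2.469 1.116
vertex -3.066 -3.406 1.917
endloop
endfacet
facet normal 0.883 0.440 -0.165
outer loop
vertex -3.066 -3.406 1.917
vertex -3.683 -2.469 1.116
vertex -3.208 -3.023 2.18
endloop
endfacet
facet normal 0.369 -0.429 0.824
outer loop
vertex -3.066 -3.406 1.917
vertex -3.208 -3.023 2.18
vertex -3.582 -3.437 2.132
endloop
endfacet
facet normal -0.369 0.430 -0.824
outer loop
vertex -3.683 -2.469 1.116
vertex -4.058 -2.883 1.068
vertex -4.107 -2.398 1.343
endloop
endfacet
facet normal 0.321 0.891 0.321
outer loop
vertex -3.683 -2.469 1.116
vertex -4.107 -2.398 1.343
vertex -3.208 -3.023 2.18
endloop
endfacet
facet normal 0.322 0.891 0.319
outer loop
vertex -3.208 -3.023 2.18
vertex -4.107 -2.398 1.343
vertex -3.632 -2.951 2.407
endloop
endfacet
facet normal 0.369 -0.429 0.825
outer loop
vertex -3.208 -3.023 2.18
vertex -3.632 -2.951 2.407
vertex -3.582 -3.437 2.132
endloop
endfacet
facet normal -0.367 0.430 -0.824
outer loop
vertex -4.107 -2.398 1.343
vertex -4.058 -2.883 1.068
vertex -4.494 -2.692 1.362
endloop
endfacet
facet normal -0.482 0.671 0.564
outer loop
vertex -4.107 -2.398 1.343
vertex -4.494 -2.692 1.362
vertex -3.632 -2.951 2.407
endloop
endfacet
facet normal -0.482 0.671 0.564
outer loop
vertex -3.632 -2.951 2.407
vertex -4.494 -2.692 1.362
vertex -4.019 -3.245 2.426
endloop
endfacet
facet normal 0.367 -0.429 0.825
outer loop
vertex -3.632 -2.951 2.407
vertex -4.019 -3.245 2.426
vertex -3.582 -3.437 2.132
endloop
endfacet
facet normal -0.368 0.429 -0.825
outer loop
vertex -4.494 -2.692 1.362
vertex -4.058 -2.883 1.068
vertex -4.552 -3.13 1.16
endloop
endfacet
facet normal -0.922 -0.055 0.383
outer loop
vertex -4.494 -2.692 1.362
vertex -4.552 -3.13 1.16
vertex -4.019 -3.245 2.426
endloop
endfacet
facet normal -0.922 -0.055 0.383
outer loop
vertex -4.019 -3.245 2.426
vertex -4.552 -3.13 1.16
vertex -4.077 -3.683 2.224
endloop
endfacet
facet normal 0.367 -0.429 0.825
outer loop
vertex -4.019 -3.245 2.426
vertex -4.077 -3.683 2.224
vertex -3.582 -3.437 2.132
endloop
endfacet
facet normal -0.367 0.427 -0.826
outer loop
vertex -4.552 -3.13 1.16
vertex -4.058 -2.883 1.068
vertex -4.237 -3.383 0.889
endloop
endfacet
facet normal -0.668 -0.739 -0.086
outer loop
vertex -4.552 -3.13 1.16
vertex -4.237 -3.383 0.889
vertex -4.077 -3.683 2.224
endloop
endfacet
facet normal -0.668 -0.739 -0.086
outer loop
vertex -4.077 -3.683 2.224
vertex -4.237 -3.383 0.889
vertex -3.762 -3.936 1.953
endloop
endfacet
facet normal 0.366 -0.428 0.826
outer loop
vertex -4.077 -3.683 2.224
vertex -3.762 -3.936 1.953
vertex -3.582 -3.437 2.132
endloop
endfacet
facet normal -0.370 0.428 -0.825
outer loop
vertex -4.237 -3.383 0.889
vertex -4.058 -2.883 1.068
vertex -3.788 -3.259 0.752
endloop
endfacet
facet normal 0.090 -0.867 -0.491
outer loop
vertex -4.237 -3.383 0.889
vertex -3.788 -3.259 0.752
vertex -3.762 -3.936 1.953
endloop
endfacet
facet normal 0.090 -0.867 -0.491
outer loop
vertex -3.762 -3.936 1.953
vertex -3.788 -3.259 0.752
vertex -3.313 -3.812 1.816
endloop
endfacet
facet normal 0.370 -0.429 0.824
outer loop
vertex -3.762 -3.936 1.953
vertex -3.313 -3.812 1.816
vertex -3.582 -3.437 2.132
endloop
endfacet
facet normal -0.963 0.168 0.209
outer loop
vertex -1.684 1.567 -1.157
vertex -1.4 2.467 -0.572
vertex -1.804 2.398 -2.376
endloop
endfacet
facet normal -0.256 -0.810 -0.527
outer loop
vertex 0.18 2.053 -2.808
vertex -1.684 1.567 -1.157
vertex -1.804 2.398 -2.376
endloop
endfacet
facet normal -0.963 0.167 0.209
outer loop
vertex -1.804 2.398 -2.376
vertex -1.4 2.467 -0.572
vertex -1.521 3.297 -1.791
endloop
endfacet
facet normal -0.082 0.562 -0.823
outer loop
vertex -1.521 3.297 -1.791
vertex 0.18 2.053 -2.808
vertex -1.804 2.398 -2.376
endloop
endfacet
facet normal 0.082 -0.561 0.824
outer loop
vertex -1.684 1.567 -1.157
vertex 0.584 2.122 -1.004
vertex -1.4 2.467 -0.572
endloop
endfacet
facet normal -0.255 -0.811 -0.527
outer loop
vertex 0.301 1.223 -1.589
vertex -1.684 1.567 -1.157
vertex 0.18 2.053 -2.808
endloop
endfacet
facet normal 0.082 -0.562 0.823
outer loop
vertex 0.301 1.223 -1.589
vertex 0.584 2.122 -1.004
vertex -1.684 1.567 -1.157
endloop
endfacet
facet normal 0.256 0.811 0.527
outer loop
vertex -1.4 2.467 -0.572
vertex 0.584 2.122 -1.004
vertex -1.521 3.297 -1.791
endloop
endfacet
facet normal -0.082 0.561 -0.824
outer loop
vertex 0.464 2.953 -2.223
vertex 0.18 2.053 -2.808
vertex -1.521 3.297 -1.791
endloop
endfacet
facet normal 0.255 0.810 0.527
outer loop
vertex -1.521 3.297 -1.791
vertex 0.584 2.122 -1.004
vertex 0.464 2.953 -2.223
endloop
endfacet
facet normal 0.963 -0.168 -0.210
outer loop
vertex 0.464 2.953 -2.223
vertex 0.301 1.223 -1.589
vertex 0.18 2.053 -2.808
endloop
endfacet
facet normal 0.964 -0.167 -0.209
outer loop
vertex 0.584 2.122 -1.004
vertex 0.301 1.223 -1.589
vertex 0.464 2.953 -2.223
endloop
endfacet

endsolid


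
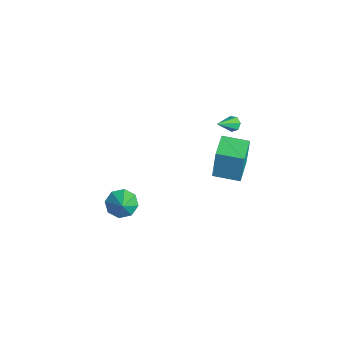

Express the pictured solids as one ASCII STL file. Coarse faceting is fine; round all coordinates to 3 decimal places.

solid 
facet normal -0.374 0.702 -0.606
outer loop
vertex -1.243 4.201 -4.013
vertex -1.716 4.052 -3.894
vertex -1.426 4.404 -3.665
endloop
endfacet
facet normal 0.900 0.335 0.278
outer loop
vertex -1.243 4.201 -4.013
vertex -1.426 4.404 -3.665
vertex -1.104 2.908 -2.906
endloop
endfacet
facet normal -0.374 0.702 -0.605
outer loop
vertex -1.426 4.404 -3.665
vertex -1.716 4.052 -3.894
vertex -1.827 4.342 -3.489
endloop
endfacet
facet normal 0.289 0.482 0.827
outer loop
vertex -1.426 4.404 -3.665
vertex -1.827 4.342 -3.489
vertex -1.104 2.908 -2.906
endloop
endfacet
facet normal -0.376 0.702 -0.605
outer loop
vertex -1.827 4.342 -3.489
vertex -1.716 4.052 -3.894
vertex -2.144 4.061 -3.618
endloop
endfacet
facet normal -0.465 0.122 0.877
outer loop
vertex -1.827 4.342 -3.489
vertex -2.144 4.061 -3.618
vertex -1.104 2.908 -2.906
endloop
endfacet
facet normal -0.375 0.702 -0.605
outer loop
vertex -2.144 4.061 -3.618
vertex -1.716 4.052 -3.894
vertex -2.139 3.774 -3.954
endloop
endfacet
facet normal -0.790 -0.472 0.391
outer loop
vertex -2.144 4.061 -3.618
vertex -2.139 3.774 -3.954
vertex -1.104 2.908 -2.906
endloop
endfacet
facet normal -0.375 0.702 -0.606
outer loop
vertex -2.139 3.774 -3.954
vertex -1.716 4.052 -3.894
vertex -1.815 3.696 -4.245
endloop
endfacet
facet normal -0.445 -0.855 -0.267
outer loop
vertex -2.139 3.774 -3.954
vertex -1.815 3.696 -4.245
vertex -1.104 2.908 -2.906
endloop
endfacet
facet normal -0.374 0.702 -0.606
outer loop
vertex -1.815 3.696 -4.245
vertex -1.716 4.052 -3.894
vertex -1.416 3.886 -4.271
endloop
endfacet
facet normal 0.312 -0.737 -0.599
outer loop
vertex -1.815 3.696 -4.245
vertex -1.416 3.886 -4.271
vertex -1.104 2.908 -2.906
endloop
endfacet
facet normal -0.374 0.702 -0.606
outer loop
vertex -1.416 3.886 -4.271
vertex -1.716 4.052 -3.894
vertex -1.243 4.201 -4.013
endloop
endfacet
facet normal 0.911 -0.208 -0.357
outer loop
vertex -1.416 3.886 -4.271
vertex -1.243 4.201 -4.013
vertex -1.104 2.908 -2.906
endloop
endfacet
facet normal -0.736 0.180 -0.652
outer loop
vertex 3.213 -3.341 -4.428
vertex 2.631 -3.69 -3.868
vertex 2.953 -2.883 -4.008
endloop
endfacet
facet normal 0.871 0.491 0.003
outer loop
vertex 3.213 -3.341 -4.428
vertex 2.953 -2.883 -4.008
vertex 3.529 -3.91 -3.072
endloop
endfacet
facet normal -0.736 0.180 -0.653
outer loop
vertex 2.953 -2.883 -4.008
vertex 2.631 -3.69 -3.868
vertex 2.504 -2.898 -3.506
endloop
endfacet
facet normal 0.508 0.718 0.476
outer loop
vertex 2.953 -2.883 -4.008
vertex 2.504 -2.898 -3.506
vertex 3.529 -3.91 -3.072
endloop
endfacet
facet normal -0.736 0.180 -0.652
outer loop
vertex 2.504 -2.898 -3.506
vertex 2.631 -3.69 -3.868
vertex 2.13 -3.377 -3.216
endloop
endfacet
facet normal 0.087 0.466 0.881
outer loop
vertex 2.504 -2.898 -3.506
vertex 2.13 -3.377 -3.216
vertex 3.529 -3.91 -3.072
endloop
endfacet
facet normal -0.736 0.181 -0.652
outer loop
vertex 2.13 -3.377 -3.216
vertex 2.631 -3.69 -3.868
vertex 2.049 -4.039 -3.308
endloop
endfacet
facet normal -0.146 -0.119 0.982
outer loop
vertex 2.13 -3.377 -3.216
vertex 2.049 -4.039 -3.308
vertex 3.529 -3.91 -3.072
endloop
endfacet
facet normal -0.736 0.180 -0.652
outer loop
vertex 2.049 -4.039 -3.308
vertex 2.631 -3.69 -3.868
vertex 2.309 -4.497 -3.728
endloop
endfacet
facet normal -0.055 -0.692 0.720
outer loop
vertex 2.049 -4.039 -3.308
vertex 2.309 -4.497 -3.728
vertex 3.529 -3.91 -3.072
endloop
endfacet
facet normal -0.736 0.180 -0.653
outer loop
vertex 2.309 -4.497 -3.728
vertex 2.631 -3.69 -3.868
vertex 2.758 -4.482 -4.23
endloop
endfacet
facet normal 0.308 -0.918 0.248
outer loop
vertex 2.309 -4.497 -3.728
vertex 2.758 -4.482 -4.23
vertex 3.529 -3.91 -3.072
endloop
endfacet
facet normal -0.736 0.180 -0.652
outer loop
vertex 2.758 -4.482 -4.23
vertex 2.631 -3.69 -3.868
vertex 3.132 -4.004 -4.52
endloop
endfacet
facet normal 0.729 -0.666 -0.157
outer loop
vertex 2.758 -4.482 -4.23
vertex 3.132 -4.004 -4.52
vertex 3.529 -3.91 -3.072
endloop
endfacet
facet normal -0.736 0.180 -0.652
outer loop
vertex 3.132 -4.004 -4.52
vertex 2.631 -3.69 -3.868
vertex 3.213 -3.341 -4.428
endloop
endfacet
facet normal 0.963 -0.082 -0.259
outer loop
vertex 3.132 -4.004 -4.52
vertex 3.213 -3.341 -4.428
vertex 3.529 -3.91 -3.072
endloop
endfacet
facet normal -0.851 0.523 -0.050
outer loop
vertex -0.121 2.822 -2.956
vertex 0.688 4.128 -3.073
vertex -0.115 2.645 -4.908
endloop
endfacet
facet normal -0.526 -0.847 0.075
outer loop
vertex 1.272 1.792 -4.827
vertex -0.121 2.822 -2.956
vertex -0.115 2.645 -4.908
endloop
endfacet
facet normal -0.851 0.523 -0.050
outer loop
vertex -0.115 2.645 -4.908
vertex 0.688 4.128 -3.073
vertex 0.694 3.95 -5.025
endloop
endfacet
facet normal 0.002 -0.091 -0.996
outer loop
vertex 0.694 3.95 -5.025
vertex 1.272 1.792 -4.827
vertex -0.115 2.645 -4.908
endloop
endfacet
facet normal -0.002 0.091 0.996
outer loop
vertex -0.121 2.822 -2.956
vertex 2.075 3.275 -2.992
vertex 0.688 4.128 -3.073
endloop
endfacet
facet normal -0.525 -0.848 0.076
outer loop
vertex 1.266 1.97 -2.875
vertex -0.121 2.822 -2.956
vertex 1.272 1.792 -4.827
endloop
endfacet
facet normal -0.002 0.091 0.996
outer loop
vertex 1.266 1.97 -2.875
vertex 2.075 3.275 -2.992
vertex -0.121 2.822 -2.956
endloop
endfacet
facet normal 0.526 0.847 -0.076
outer loop
vertex 0.688 4.128 -3.073
vertex 2.075 3.275 -2.992
vertex 0.694 3.95 -5.025
endloop
endfacet
facet normal 0.002 -0.091 -0.996
outer loop
vertex 2.081 3.098 -4.944
vertex 1.272 1.792 -4.827
vertex 0.694 3.95 -5.025
endloop
endfacet
facet normal 0.525 0.848 -0.075
outer loop
vertex 0.694 3.95 -5.025
vertex 2.075 3.275 -2.992
vertex 2.081 3.098 -4.944
endloop
endfacet
facet normal 0.851 -0.523 0.050
outer loop
vertex 2.081 3.098 -4.944
vertex 1.266 1.97 -2.875
vertex 1.272 1.792 -4.827
endloop
endfacet
facet normal 0.851 -0.523 0.050
outer loop
vertex 2.075 3.275 -2.992
vertex 1.266 1.97 -2.875
vertex 2.081 3.098 -4.944
endloop
endfacet

endsolid


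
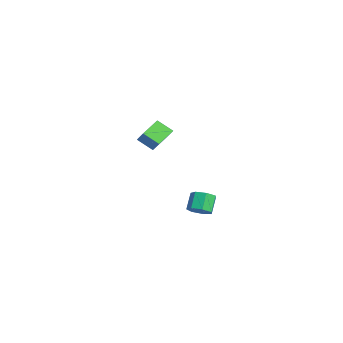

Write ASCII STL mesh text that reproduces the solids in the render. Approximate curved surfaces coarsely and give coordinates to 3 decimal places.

solid 
facet normal 0.558 -0.346 -0.754
outer loop
vertex 4.753 0.671 -1.496
vertex 4.2 0.677 -1.908
vertex 4.66 1.179 -1.798
endloop
endfacet
facet normal 0.815 0.399 0.420
outer loop
vertex 4.753 0.671 -1.496
vertex 4.66 1.179 -1.798
vertex 4.133 1.057 -0.659
endloop
endfacet
facet normal 0.815 0.400 0.420
outer loop
vertex 4.133 1.057 -0.659
vertex 4.66 1.179 -1.798
vertex 4.04 1.565 -0.962
endloop
endfacet
facet normal -0.559 0.347 0.753
outer loop
vertex 4.133 1.057 -0.659
vertex 4.04 1.565 -0.962
vertex 3.58 1.063 -1.072
endloop
endfacet
facet normal 0.559 -0.347 -0.753
outer loop
vertex 4.66 1.179 -1.798
vertex 4.2 0.677 -1.908
vertex 4.221 1.309 -2.184
endloop
endfacet
facet normal 0.388 0.912 -0.134
outer loop
vertex 4.66 1.179 -1.798
vertex 4.221 1.309 -2.184
vertex 4.04 1.565 -0.962
endloop
endfacet
facet normal 0.388 0.912 -0.134
outer loop
vertex 4.04 1.565 -0.962
vertex 4.221 1.309 -2.184
vertex 3.601 1.695 -1.348
endloop
endfacet
facet normal -0.559 0.347 0.753
outer loop
vertex 4.04 1.565 -0.962
vertex 3.601 1.695 -1.348
vertex 3.58 1.063 -1.072
endloop
endfacet
facet normal 0.558 -0.348 -0.753
outer loop
vertex 4.221 1.309 -2.184
vertex 4.2 0.677 -1.908
vertex 3.766 0.964 -2.362
endloop
endfacet
facet normal -0.331 0.739 -0.587
outer loop
vertex 4.221 1.309 -2.184
vertex 3.766 0.964 -2.362
vertex 3.601 1.695 -1.348
endloop
endfacet
facet normal -0.333 0.738 -0.586
outer loop
vertex 3.601 1.695 -1.348
vertex 3.766 0.964 -2.362
vertex 3.146 1.349 -1.525
endloop
endfacet
facet normal -0.558 0.348 0.754
outer loop
vertex 3.601 1.695 -1.348
vertex 3.146 1.349 -1.525
vertex 3.58 1.063 -1.072
endloop
endfacet
facet normal 0.559 -0.347 -0.753
outer loop
vertex 3.766 0.964 -2.362
vertex 4.2 0.677 -1.908
vertex 3.638 0.402 -2.198
endloop
endfacet
facet normal -0.802 0.008 -0.598
outer loop
vertex 3.766 0.964 -2.362
vertex 3.638 0.402 -2.198
vertex 3.146 1.349 -1.525
endloop
endfacet
facet normal -0.801 0.009 -0.598
outer loop
vertex 3.146 1.349 -1.525
vertex 3.638 0.402 -2.198
vertex 3.018 0.787 -1.362
endloop
endfacet
facet normal -0.559 0.346 0.754
outer loop
vertex 3.146 1.349 -1.525
vertex 3.018 0.787 -1.362
vertex 3.58 1.063 -1.072
endloop
endfacet
facet normal 0.559 -0.347 -0.753
outer loop
vertex 3.638 0.402 -2.198
vertex 4.2 0.677 -1.908
vertex 3.933 0.048 -1.816
endloop
endfacet
facet normal -0.667 -0.728 -0.159
outer loop
vertex 3.638 0.402 -2.198
vertex 3.933 0.048 -1.816
vertex 3.018 0.787 -1.362
endloop
endfacet
facet normal -0.667 -0.728 -0.159
outer loop
vertex 3.018 0.787 -1.362
vertex 3.933 0.048 -1.816
vertex 3.313 0.433 -0.98
endloop
endfacet
facet normal -0.559 0.347 0.753
outer loop
vertex 3.018 0.787 -1.362
vertex 3.313 0.433 -0.98
vertex 3.58 1.063 -1.072
endloop
endfacet
facet normal 0.559 -0.347 -0.753
outer loop
vertex 3.933 0.048 -1.816
vertex 4.2 0.677 -1.908
vertex 4.429 0.168 -1.503
endloop
endfacet
facet normal -0.030 -0.916 0.399
outer loop
vertex 3.933 0.048 -1.816
vertex 4.429 0.168 -1.503
vertex 3.313 0.433 -0.98
endloop
endfacet
facet normal -0.030 -0.916 0.399
outer loop
vertex 3.313 0.433 -0.98
vertex 4.429 0.168 -1.503
vertex 3.809 0.553 -0.667
endloop
endfacet
facet normal -0.559 0.347 0.753
outer loop
vertex 3.313 0.433 -0.98
vertex 3.809 0.553 -0.667
vertex 3.58 1.063 -1.072
endloop
endfacet
facet normal 0.558 -0.349 -0.753
outer loop
vertex 4.429 0.168 -1.503
vertex 4.2 0.677 -1.908
vertex 4.753 0.671 -1.496
endloop
endfacet
facet normal 0.629 -0.414 0.658
outer loop
vertex 4.429 0.168 -1.503
vertex 4.753 0.671 -1.496
vertex 3.809 0.553 -0.667
endloop
endfacet
facet normal 0.629 -0.415 0.657
outer loop
vertex 3.809 0.553 -0.667
vertex 4.753 0.671 -1.496
vertex 4.133 1.057 -0.659
endloop
endfacet
facet normal -0.559 0.347 0.753
outer loop
vertex 3.809 0.553 -0.667
vertex 4.133 1.057 -0.659
vertex 3.58 1.063 -1.072
endloop
endfacet
facet normal -0.682 -0.158 -0.715
outer loop
vertex -3.353 -0.882 0.055
vertex -4.144 0.099 0.593
vertex -2.845 -0.113 -0.599
endloop
endfacet
facet normal 0.578 -0.716 -0.392
outer loop
vertex -2.096 0.061 0.187
vertex -3.353 -0.882 0.055
vertex -2.845 -0.113 -0.599
endloop
endfacet
facet normal -0.681 -0.158 -0.714
outer loop
vertex -2.845 -0.113 -0.599
vertex -4.144 0.099 0.593
vertex -3.637 0.868 -0.061
endloop
endfacet
facet normal 0.449 0.680 -0.579
outer loop
vertex -3.637 0.868 -0.061
vertex -2.096 0.061 0.187
vertex -2.845 -0.113 -0.599
endloop
endfacet
facet normal -0.450 -0.680 0.579
outer loop
vertex -3.353 -0.882 0.055
vertex -3.395 0.273 1.379
vertex -4.144 0.099 0.593
endloop
endfacet
facet normal 0.578 -0.715 -0.393
outer loop
vertex -2.603 -0.708 0.841
vertex -3.353 -0.882 0.055
vertex -2.096 0.061 0.187
endloop
endfacet
facet normal -0.449 -0.680 0.579
outer loop
vertex -2.603 -0.708 0.841
vertex -3.395 0.273 1.379
vertex -3.353 -0.882 0.055
endloop
endfacet
facet normal -0.578 0.715 0.393
outer loop
vertex -4.144 0.099 0.593
vertex -3.395 0.273 1.379
vertex -3.637 0.868 -0.061
endloop
endfacet
facet normal 0.449 0.680 -0.579
outer loop
vertex -2.887 1.042 0.725
vertex -2.096 0.061 0.187
vertex -3.637 0.868 -0.061
endloop
endfacet
facet normal -0.578 0.716 0.393
outer loop
vertex -3.637 0.868 -0.061
vertex -3.395 0.273 1.379
vertex -2.887 1.042 0.725
endloop
endfacet
facet normal 0.682 0.158 0.714
outer loop
vertex -2.887 1.042 0.725
vertex -2.603 -0.708 0.841
vertex -2.096 0.061 0.187
endloop
endfacet
facet normal 0.681 0.158 0.715
outer loop
vertex -3.395 0.273 1.379
vertex -2.603 -0.708 0.841
vertex -2.887 1.042 0.725
endloop
endfacet

endsolid


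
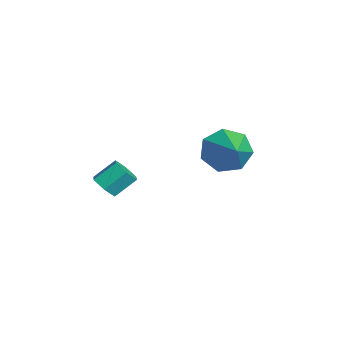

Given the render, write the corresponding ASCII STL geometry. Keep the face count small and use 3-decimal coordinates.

solid 
facet normal 0.072 -0.754 -0.653
outer loop
vertex 3.343 -3.862 -4.263
vertex 2.87 -4.159 -3.972
vertex 2.748 -3.761 -4.445
endloop
endfacet
facet normal 0.322 0.637 -0.701
outer loop
vertex 3.343 -3.862 -4.263
vertex 2.748 -3.761 -4.445
vertex 3.264 -3.025 -3.539
endloop
endfacet
facet normal 0.322 0.637 -0.701
outer loop
vertex 3.264 -3.025 -3.539
vertex 2.748 -3.761 -4.445
vertex 2.669 -2.924 -3.721
endloop
endfacet
facet normal -0.071 0.755 0.652
outer loop
vertex 3.264 -3.025 -3.539
vertex 2.669 -2.924 -3.721
vertex 2.79 -3.321 -3.248
endloop
endfacet
facet normal 0.072 -0.754 -0.653
outer loop
vertex 2.748 -3.761 -4.445
vertex 2.87 -4.159 -3.972
vertex 2.275 -4.058 -4.154
endloop
endfacet
facet normal -0.656 0.457 -0.600
outer loop
vertex 2.748 -3.761 -4.445
vertex 2.275 -4.058 -4.154
vertex 2.669 -2.924 -3.721
endloop
endfacet
facet normal -0.656 0.457 -0.601
outer loop
vertex 2.669 -2.924 -3.721
vertex 2.275 -4.058 -4.154
vertex 2.196 -3.22 -3.43
endloop
endfacet
facet normal -0.071 0.755 0.652
outer loop
vertex 2.669 -2.924 -3.721
vertex 2.196 -3.22 -3.43
vertex 2.79 -3.321 -3.248
endloop
endfacet
facet normal 0.071 -0.755 -0.652
outer loop
vertex 2.275 -4.058 -4.154
vertex 2.87 -4.159 -3.972
vertex 2.396 -4.455 -3.681
endloop
endfacet
facet normal -0.979 -0.179 0.100
outer loop
vertex 2.275 -4.058 -4.154
vertex 2.396 -4.455 -3.681
vertex 2.196 -3.22 -3.43
endloop
endfacet
facet normal -0.979 -0.179 0.100
outer loop
vertex 2.196 -3.22 -3.43
vertex 2.396 -4.455 -3.681
vertex 2.317 -3.618 -2.957
endloop
endfacet
facet normal -0.072 0.754 0.653
outer loop
vertex 2.196 -3.22 -3.43
vertex 2.317 -3.618 -2.957
vertex 2.79 -3.321 -3.248
endloop
endfacet
facet normal 0.071 -0.755 -0.652
outer loop
vertex 2.396 -4.455 -3.681
vertex 2.87 -4.159 -3.972
vertex 2.991 -4.556 -3.499
endloop
endfacet
facet normal -0.322 -0.637 0.701
outer loop
vertex 2.396 -4.455 -3.681
vertex 2.991 -4.556 -3.499
vertex 2.317 -3.618 -2.957
endloop
endfacet
facet normal -0.322 -0.637 0.701
outer loop
vertex 2.317 -3.618 -2.957
vertex 2.991 -4.556 -3.499
vertex 2.912 -3.719 -2.775
endloop
endfacet
facet normal -0.072 0.754 0.653
outer loop
vertex 2.317 -3.618 -2.957
vertex 2.912 -3.719 -2.775
vertex 2.79 -3.321 -3.248
endloop
endfacet
facet normal 0.071 -0.755 -0.652
outer loop
vertex 2.991 -4.556 -3.499
vertex 2.87 -4.159 -3.972
vertex 3.464 -4.26 -3.79
endloop
endfacet
facet normal 0.656 -0.458 0.601
outer loop
vertex 2.991 -4.556 -3.499
vertex 3.464 -4.26 -3.79
vertex 2.912 -3.719 -2.775
endloop
endfacet
facet normal 0.656 -0.457 0.600
outer loop
vertex 2.912 -3.719 -2.775
vertex 3.464 -4.26 -3.79
vertex 3.385 -3.422 -3.066
endloop
endfacet
facet normal -0.072 0.754 0.653
outer loop
vertex 2.912 -3.719 -2.775
vertex 3.385 -3.422 -3.066
vertex 2.79 -3.321 -3.248
endloop
endfacet
facet normal 0.072 -0.754 -0.653
outer loop
vertex 3.464 -4.26 -3.79
vertex 2.87 -4.159 -3.972
vertex 3.343 -3.862 -4.263
endloop
endfacet
facet normal 0.979 0.179 -0.100
outer loop
vertex 3.464 -4.26 -3.79
vertex 3.343 -3.862 -4.263
vertex 3.385 -3.422 -3.066
endloop
endfacet
facet normal 0.979 0.179 -0.100
outer loop
vertex 3.385 -3.422 -3.066
vertex 3.343 -3.862 -4.263
vertex 3.264 -3.025 -3.539
endloop
endfacet
facet normal -0.071 0.755 0.652
outer loop
vertex 3.385 -3.422 -3.066
vertex 3.264 -3.025 -3.539
vertex 2.79 -3.321 -3.248
endloop
endfacet
facet normal -0.897 0.019 -0.442
outer loop
vertex 2.794 0.121 -3.751
vertex 2.384 0.537 -2.902
vertex 2.796 1.014 -3.717
endloop
endfacet
facet normal 0.802 0.021 -0.597
outer loop
vertex 2.794 0.121 -3.751
vertex 2.796 1.014 -3.717
vertex 4.016 0.503 -2.098
endloop
endfacet
facet normal -0.897 0.019 -0.442
outer loop
vertex 2.796 1.014 -3.717
vertex 2.384 0.537 -2.902
vertex 2.488 1.548 -3.07
endloop
endfacet
facet normal 0.655 0.706 -0.271
outer loop
vertex 2.796 1.014 -3.717
vertex 2.488 1.548 -3.07
vertex 4.016 0.503 -2.098
endloop
endfacet
facet normal -0.897 0.019 -0.442
outer loop
vertex 2.488 1.548 -3.07
vertex 2.384 0.537 -2.902
vertex 2.102 1.321 -2.297
endloop
endfacet
facet normal 0.322 0.853 0.411
outer loop
vertex 2.488 1.548 -3.07
vertex 2.102 1.321 -2.297
vertex 4.016 0.503 -2.098
endloop
endfacet
facet normal -0.897 0.019 -0.442
outer loop
vertex 2.102 1.321 -2.297
vertex 2.384 0.537 -2.902
vertex 1.928 0.503 -1.979
endloop
endfacet
facet normal 0.053 0.352 0.934
outer loop
vertex 2.102 1.321 -2.297
vertex 1.928 0.503 -1.979
vertex 4.016 0.503 -2.098
endloop
endfacet
facet normal -0.897 0.019 -0.442
outer loop
vertex 1.928 0.503 -1.979
vertex 2.384 0.537 -2.902
vertex 2.098 -0.289 -2.357
endloop
endfacet
facet normal 0.052 -0.421 0.906
outer loop
vertex 1.928 0.503 -1.979
vertex 2.098 -0.289 -2.357
vertex 4.016 0.503 -2.098
endloop
endfacet
facet normal -0.897 0.019 -0.442
outer loop
vertex 2.098 -0.289 -2.357
vertex 2.384 0.537 -2.902
vertex 2.483 -0.459 -3.146
endloop
endfacet
facet normal 0.318 -0.883 0.345
outer loop
vertex 2.098 -0.289 -2.357
vertex 2.483 -0.459 -3.146
vertex 4.016 0.503 -2.098
endloop
endfacet
facet normal -0.897 0.019 -0.442
outer loop
vertex 2.483 -0.459 -3.146
vertex 2.384 0.537 -2.902
vertex 2.794 0.121 -3.751
endloop
endfacet
facet normal 0.652 -0.686 -0.323
outer loop
vertex 2.483 -0.459 -3.146
vertex 2.794 0.121 -3.751
vertex 4.016 0.503 -2.098
endloop
endfacet

endsolid


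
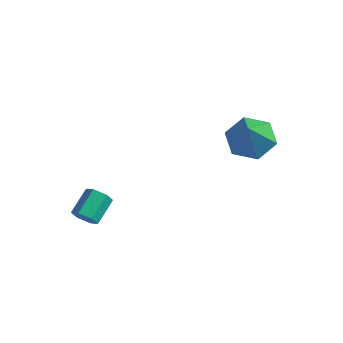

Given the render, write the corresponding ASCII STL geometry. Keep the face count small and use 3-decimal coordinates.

solid 
facet normal -0.282 0.561 -0.778
outer loop
vertex 3.353 1.382 1.051
vertex 2.359 1.03 1.157
vertex 2.67 1.902 1.673
endloop
endfacet
facet normal 0.764 0.392 0.512
outer loop
vertex 3.353 1.382 1.051
vertex 2.67 1.902 1.673
vertex 2.961 -0.17 2.823
endloop
endfacet
facet normal -0.280 0.561 -0.779
outer loop
vertex 2.67 1.902 1.673
vertex 2.359 1.03 1.157
vertex 1.676 1.551 1.778
endloop
endfacet
facet normal -0.075 0.476 0.876
outer loop
vertex 2.67 1.902 1.673
vertex 1.676 1.551 1.778
vertex 2.961 -0.17 2.823
endloop
endfacet
facet normal -0.281 0.560 -0.779
outer loop
vertex 1.676 1.551 1.778
vertex 2.359 1.03 1.157
vertex 1.365 0.678 1.263
endloop
endfacet
facet normal -0.729 -0.136 0.671
outer loop
vertex 1.676 1.551 1.778
vertex 1.365 0.678 1.263
vertex 2.961 -0.17 2.823
endloop
endfacet
facet normal -0.282 0.561 -0.778
outer loop
vertex 1.365 0.678 1.263
vertex 2.359 1.03 1.157
vertex 2.048 0.158 0.641
endloop
endfacet
facet normal -0.542 -0.834 0.102
outer loop
vertex 1.365 0.678 1.263
vertex 2.048 0.158 0.641
vertex 2.961 -0.17 2.823
endloop
endfacet
facet normal -0.282 0.561 -0.778
outer loop
vertex 2.048 0.158 0.641
vertex 2.359 1.03 1.157
vertex 3.042 0.51 0.535
endloop
endfacet
facet normal 0.297 -0.918 -0.262
outer loop
vertex 2.048 0.158 0.641
vertex 3.042 0.51 0.535
vertex 2.961 -0.17 2.823
endloop
endfacet
facet normal -0.282 0.561 -0.778
outer loop
vertex 3.042 0.51 0.535
vertex 2.359 1.03 1.157
vertex 3.353 1.382 1.051
endloop
endfacet
facet normal 0.951 -0.305 -0.057
outer loop
vertex 3.042 0.51 0.535
vertex 3.353 1.382 1.051
vertex 2.961 -0.17 2.823
endloop
endfacet
facet normal 0.062 -0.858 -0.510
outer loop
vertex -1.285 -4.185 -2.281
vertex -1.82 -4.339 -2.087
vertex -1.765 -4.036 -2.59
endloop
endfacet
facet normal 0.578 0.448 -0.682
outer loop
vertex -1.285 -4.185 -2.281
vertex -1.765 -4.036 -2.59
vertex -1.364 -3.087 -1.627
endloop
endfacet
facet normal 0.578 0.448 -0.682
outer loop
vertex -1.364 -3.087 -1.627
vertex -1.765 -4.036 -2.59
vertex -1.844 -2.938 -1.936
endloop
endfacet
facet normal -0.062 0.858 0.510
outer loop
vertex -1.364 -3.087 -1.627
vertex -1.844 -2.938 -1.936
vertex -1.9 -3.241 -1.433
endloop
endfacet
facet normal 0.062 -0.858 -0.510
outer loop
vertex -1.765 -4.036 -2.59
vertex -1.82 -4.339 -2.087
vertex -2.3 -4.19 -2.396
endloop
endfacet
facet normal -0.416 0.443 -0.794
outer loop
vertex -1.765 -4.036 -2.59
vertex -2.3 -4.19 -2.396
vertex -1.844 -2.938 -1.936
endloop
endfacet
facet normal -0.416 0.443 -0.794
outer loop
vertex -1.844 -2.938 -1.936
vertex -2.3 -4.19 -2.396
vertex -2.379 -3.092 -1.742
endloop
endfacet
facet normal -0.062 0.858 0.510
outer loop
vertex -1.844 -2.938 -1.936
vertex -2.379 -3.092 -1.742
vertex -1.9 -3.241 -1.433
endloop
endfacet
facet normal 0.062 -0.858 -0.510
outer loop
vertex -2.3 -4.19 -2.396
vertex -1.82 -4.339 -2.087
vertex -2.356 -4.493 -1.893
endloop
endfacet
facet normal -0.994 -0.004 -0.113
outer loop
vertex -2.3 -4.19 -2.396
vertex -2.356 -4.493 -1.893
vertex -2.379 -3.092 -1.742
endloop
endfacet
facet normal -0.994 -0.004 -0.113
outer loop
vertex -2.379 -3.092 -1.742
vertex -2.356 -4.493 -1.893
vertex -2.435 -3.395 -1.239
endloop
endfacet
facet normal -0.062 0.858 0.510
outer loop
vertex -2.379 -3.092 -1.742
vertex -2.435 -3.395 -1.239
vertex -1.9 -3.241 -1.433
endloop
endfacet
facet normal 0.062 -0.858 -0.510
outer loop
vertex -2.356 -4.493 -1.893
vertex -1.82 -4.339 -2.087
vertex -1.876 -4.642 -1.584
endloop
endfacet
facet normal -0.578 -0.448 0.682
outer loop
vertex -2.356 -4.493 -1.893
vertex -1.876 -4.642 -1.584
vertex -2.435 -3.395 -1.239
endloop
endfacet
facet normal -0.578 -0.448 0.682
outer loop
vertex -2.435 -3.395 -1.239
vertex -1.876 -4.642 -1.584
vertex -1.955 -3.544 -0.93
endloop
endfacet
facet normal -0.062 0.858 0.510
outer loop
vertex -2.435 -3.395 -1.239
vertex -1.955 -3.544 -0.93
vertex -1.9 -3.241 -1.433
endloop
endfacet
facet normal 0.062 -0.858 -0.510
outer loop
vertex -1.876 -4.642 -1.584
vertex -1.82 -4.339 -2.087
vertex -1.341 -4.488 -1.778
endloop
endfacet
facet normal 0.416 -0.443 0.794
outer loop
vertex -1.876 -4.642 -1.584
vertex -1.341 -4.488 -1.778
vertex -1.955 -3.544 -0.93
endloop
endfacet
facet normal 0.416 -0.443 0.794
outer loop
vertex -1.955 -3.544 -0.93
vertex -1.341 -4.488 -1.778
vertex -1.42 -3.39 -1.124
endloop
endfacet
facet normal -0.062 0.858 0.510
outer loop
vertex -1.955 -3.544 -0.93
vertex -1.42 -3.39 -1.124
vertex -1.9 -3.241 -1.433
endloop
endfacet
facet normal 0.062 -0.858 -0.510
outer loop
vertex -1.341 -4.488 -1.778
vertex -1.82 -4.339 -2.087
vertex -1.285 -4.185 -2.281
endloop
endfacet
facet normal 0.994 0.004 0.113
outer loop
vertex -1.341 -4.488 -1.778
vertex -1.285 -4.185 -2.281
vertex -1.42 -3.39 -1.124
endloop
endfacet
facet normal 0.994 0.004 0.113
outer loop
vertex -1.42 -3.39 -1.124
vertex -1.285 -4.185 -2.281
vertex -1.364 -3.087 -1.627
endloop
endfacet
facet normal -0.062 0.858 0.510
outer loop
vertex -1.42 -3.39 -1.124
vertex -1.364 -3.087 -1.627
vertex -1.9 -3.241 -1.433
endloop
endfacet

endsolid


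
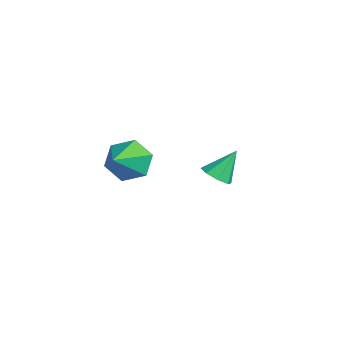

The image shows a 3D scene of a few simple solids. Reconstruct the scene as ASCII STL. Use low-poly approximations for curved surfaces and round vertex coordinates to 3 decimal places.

solid 
facet normal 0.111 -0.607 -0.787
outer loop
vertex 0.091 2.074 -1.458
vertex -0.533 2.218 -1.657
vertex 0.073 2.479 -1.773
endloop
endfacet
facet normal 0.862 0.334 0.381
outer loop
vertex 0.091 2.074 -1.458
vertex 0.073 2.479 -1.773
vertex -0.687 3.062 -0.563
endloop
endfacet
facet normal 0.111 -0.608 -0.786
outer loop
vertex 0.073 2.479 -1.773
vertex -0.533 2.218 -1.657
vertex -0.299 2.73 -2.02
endloop
endfacet
facet normal 0.574 0.818 -0.033
outer loop
vertex 0.073 2.479 -1.773
vertex -0.299 2.73 -2.02
vertex -0.687 3.062 -0.563
endloop
endfacet
facet normal 0.110 -0.608 -0.787
outer loop
vertex -0.299 2.73 -2.02
vertex -0.533 2.218 -1.657
vertex -0.809 2.682 -2.054
endloop
endfacet
facet normal -0.075 0.968 -0.241
outer loop
vertex -0.299 2.73 -2.02
vertex -0.809 2.682 -2.054
vertex -0.687 3.062 -0.563
endloop
endfacet
facet normal 0.110 -0.607 -0.787
outer loop
vertex -0.809 2.682 -2.054
vertex -0.533 2.218 -1.657
vertex -1.157 2.361 -1.855
endloop
endfacet
facet normal -0.709 0.695 -0.119
outer loop
vertex -0.809 2.682 -2.054
vertex -1.157 2.361 -1.855
vertex -0.687 3.062 -0.563
endloop
endfacet
facet normal 0.111 -0.607 -0.787
outer loop
vertex -1.157 2.361 -1.855
vertex -0.533 2.218 -1.657
vertex -1.139 1.957 -1.541
endloop
endfacet
facet normal -0.952 0.160 0.260
outer loop
vertex -1.157 2.361 -1.855
vertex -1.139 1.957 -1.541
vertex -0.687 3.062 -0.563
endloop
endfacet
facet normal 0.111 -0.607 -0.787
outer loop
vertex -1.139 1.957 -1.541
vertex -0.533 2.218 -1.657
vertex -0.766 1.705 -1.294
endloop
endfacet
facet normal -0.665 -0.324 0.673
outer loop
vertex -1.139 1.957 -1.541
vertex -0.766 1.705 -1.294
vertex -0.687 3.062 -0.563
endloop
endfacet
facet normal 0.111 -0.607 -0.787
outer loop
vertex -0.766 1.705 -1.294
vertex -0.533 2.218 -1.657
vertex -0.257 1.754 -1.26
endloop
endfacet
facet normal -0.013 -0.474 0.881
outer loop
vertex -0.766 1.705 -1.294
vertex -0.257 1.754 -1.26
vertex -0.687 3.062 -0.563
endloop
endfacet
facet normal 0.111 -0.607 -0.787
outer loop
vertex -0.257 1.754 -1.26
vertex -0.533 2.218 -1.657
vertex 0.091 2.074 -1.458
endloop
endfacet
facet normal 0.618 -0.202 0.760
outer loop
vertex -0.257 1.754 -1.26
vertex 0.091 2.074 -1.458
vertex -0.687 3.062 -0.563
endloop
endfacet
facet normal -0.688 0.502 -0.524
outer loop
vertex 2.968 -2.286 1.149
vertex 2.635 -1.953 1.905
vertex 3.281 -1.518 1.473
endloop
endfacet
facet normal 0.862 -0.147 -0.485
outer loop
vertex 2.968 -2.286 1.149
vertex 3.281 -1.518 1.473
vertex 3.805 -2.807 2.795
endloop
endfacet
facet normal -0.688 0.503 -0.523
outer loop
vertex 3.281 -1.518 1.473
vertex 2.635 -1.953 1.905
vertex 2.949 -1.186 2.229
endloop
endfacet
facet normal 0.851 0.503 0.153
outer loop
vertex 3.281 -1.518 1.473
vertex 2.949 -1.186 2.229
vertex 3.805 -2.807 2.795
endloop
endfacet
facet normal -0.687 0.503 -0.524
outer loop
vertex 2.949 -1.186 2.229
vertex 2.635 -1.953 1.905
vertex 2.303 -1.62 2.66
endloop
endfacet
facet normal 0.273 0.442 0.854
outer loop
vertex 2.949 -1.186 2.229
vertex 2.303 -1.62 2.66
vertex 3.805 -2.807 2.795
endloop
endfacet
facet normal -0.687 0.503 -0.524
outer loop
vertex 2.303 -1.62 2.66
vertex 2.635 -1.953 1.905
vertex 1.989 -2.387 2.336
endloop
endfacet
facet normal -0.294 -0.267 0.918
outer loop
vertex 2.303 -1.62 2.66
vertex 1.989 -2.387 2.336
vertex 3.805 -2.807 2.795
endloop
endfacet
facet normal -0.687 0.502 -0.525
outer loop
vertex 1.989 -2.387 2.336
vertex 2.635 -1.953 1.905
vertex 2.322 -2.72 1.581
endloop
endfacet
facet normal -0.283 -0.917 0.280
outer loop
vertex 1.989 -2.387 2.336
vertex 2.322 -2.72 1.581
vertex 3.805 -2.807 2.795
endloop
endfacet
facet normal -0.688 0.502 -0.524
outer loop
vertex 2.322 -2.72 1.581
vertex 2.635 -1.953 1.905
vertex 2.968 -2.286 1.149
endloop
endfacet
facet normal 0.295 -0.858 -0.421
outer loop
vertex 2.322 -2.72 1.581
vertex 2.968 -2.286 1.149
vertex 3.805 -2.807 2.795
endloop
endfacet

endsolid


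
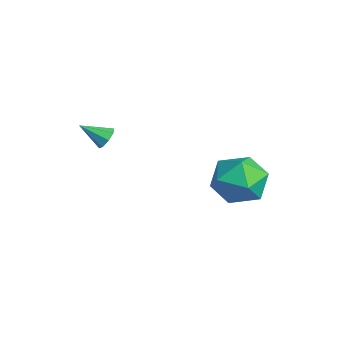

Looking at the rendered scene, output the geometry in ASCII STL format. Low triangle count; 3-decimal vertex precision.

solid 
facet normal -0.784 0.620 -0.030
outer loop
vertex 0.489 4.53 -0.897
vertex -0.24 3.616 -0.753
vertex 0.178 4.19 0.187
endloop
endfacet
facet normal -0.210 0.948 0.237
outer loop
vertex 0.489 4.53 -0.897
vertex 0.178 4.19 0.187
vertex 1.294 4.493 -0.037
endloop
endfacet
facet normal 0.310 0.917 -0.251
outer loop
vertex 0.489 4.53 -0.897
vertex 1.294 4.493 -0.037
vertex 1.566 4.106 -1.116
endloop
endfacet
facet normal 0.057 0.569 -0.820
outer loop
vertex 0.489 4.53 -0.897
vertex 1.566 4.106 -1.116
vertex 0.618 3.564 -1.558
endloop
endfacet
facet normal -0.619 0.386 -0.684
outer loop
vertex 0.489 4.53 -0.897
vertex 0.618 3.564 -1.558
vertex -0.24 3.616 -0.753
endloop
endfacet
facet normal 0.004 0.584 0.812
outer loop
vertex 1.294 4.493 -0.037
vertex 0.178 4.19 0.187
vertex 1.062 3.556 0.638
endloop
endfacet
facet normal -0.924 0.053 0.378
outer loop
vertex 0.178 4.19 0.187
vertex -0.24 3.616 -0.753
vertex 0.114 3.014 0.196
endloop
endfacet
facet normal -0.657 -0.327 -0.679
outer loop
vertex -0.24 3.616 -0.753
vertex 0.618 3.564 -1.558
vertex 0.386 2.627 -0.883
endloop
endfacet
facet normal 0.437 -0.031 -0.899
outer loop
vertex 0.618 3.564 -1.558
vertex 1.566 4.106 -1.116
vertex 1.502 2.93 -1.107
endloop
endfacet
facet normal 0.846 0.533 0.022
outer loop
vertex 1.566 4.106 -1.116
vertex 1.294 4.493 -0.037
vertex 1.92 3.504 -0.167
endloop
endfacet
facet normal -0.057 -0.569 0.820
outer loop
vertex 1.191 2.59 -0.023
vertex 1.062 3.556 0.638
vertex 0.114 3.014 0.196
endloop
endfacet
facet normal -0.310 -0.917 0.251
outer loop
vertex 1.191 2.59 -0.023
vertex 0.114 3.014 0.196
vertex 0.386 2.627 -0.883
endloop
endfacet
facet normal 0.210 -0.948 -0.237
outer loop
vertex 1.191 2.59 -0.023
vertex 0.386 2.627 -0.883
vertex 1.502 2.93 -1.107
endloop
endfacet
facet normal 0.784 -0.620 0.030
outer loop
vertex 1.191 2.59 -0.023
vertex 1.502 2.93 -1.107
vertex 1.92 3.504 -0.167
endloop
endfacet
facet normal 0.619 -0.386 0.684
outer loop
vertex 1.191 2.59 -0.023
vertex 1.92 3.504 -0.167
vertex 1.062 3.556 0.638
endloop
endfacet
facet normal -0.437 0.031 0.899
outer loop
vertex 0.114 3.014 0.196
vertex 1.062 3.556 0.638
vertex 0.178 4.19 0.187
endloop
endfacet
facet normal -0.846 -0.533 -0.022
outer loop
vertex 0.386 2.627 -0.883
vertex 0.114 3.014 0.196
vertex -0.24 3.616 -0.753
endloop
endfacet
facet normal -0.004 -0.584 -0.812
outer loop
vertex 1.502 2.93 -1.107
vertex 0.386 2.627 -0.883
vertex 0.618 3.564 -1.558
endloop
endfacet
facet normal 0.924 -0.053 -0.378
outer loop
vertex 1.92 3.504 -0.167
vertex 1.502 2.93 -1.107
vertex 1.566 4.106 -1.116
endloop
endfacet
facet normal 0.657 0.327 0.679
outer loop
vertex 1.062 3.556 0.638
vertex 1.92 3.504 -0.167
vertex 1.294 4.493 -0.037
endloop
endfacet
facet normal 0.318 0.776 -0.545
outer loop
vertex -1.457 -0.79 0.729
vertex -1.874 -0.527 0.86
vertex -1.406 -0.582 1.055
endloop
endfacet
facet normal 0.752 -0.603 0.267
outer loop
vertex -1.457 -0.79 0.729
vertex -1.406 -0.582 1.055
vertex -2.246 -1.433 1.5
endloop
endfacet
facet normal 0.319 0.774 -0.547
outer loop
vertex -1.406 -0.582 1.055
vertex -1.874 -0.527 0.86
vertex -1.628 -0.341 1.267
endloop
endfacet
facet normal 0.585 -0.161 0.795
outer loop
vertex -1.406 -0.582 1.055
vertex -1.628 -0.341 1.267
vertex -2.246 -1.433 1.5
endloop
endfacet
facet normal 0.318 0.775 -0.546
outer loop
vertex -1.628 -0.341 1.267
vertex -1.874 -0.527 0.86
vertex -1.995 -0.209 1.241
endloop
endfacet
facet normal 0.005 0.206 0.979
outer loop
vertex -1.628 -0.341 1.267
vertex -1.995 -0.209 1.241
vertex -2.246 -1.433 1.5
endloop
endfacet
facet normal 0.319 0.775 -0.546
outer loop
vertex -1.995 -0.209 1.241
vertex -1.874 -0.527 0.86
vertex -2.29 -0.263 0.992
endloop
endfacet
facet normal -0.648 0.283 0.707
outer loop
vertex -1.995 -0.209 1.241
vertex -2.29 -0.263 0.992
vertex -2.246 -1.433 1.5
endloop
endfacet
facet normal 0.318 0.774 -0.547
outer loop
vertex -2.29 -0.263 0.992
vertex -1.874 -0.527 0.86
vertex -2.342 -0.472 0.666
endloop
endfacet
facet normal -0.990 0.024 0.142
outer loop
vertex -2.29 -0.263 0.992
vertex -2.342 -0.472 0.666
vertex -2.246 -1.433 1.5
endloop
endfacet
facet normal 0.318 0.775 -0.547
outer loop
vertex -2.342 -0.472 0.666
vertex -1.874 -0.527 0.86
vertex -2.119 -0.713 0.454
endloop
endfacet
facet normal -0.821 -0.419 -0.388
outer loop
vertex -2.342 -0.472 0.666
vertex -2.119 -0.713 0.454
vertex -2.246 -1.433 1.5
endloop
endfacet
facet normal 0.316 0.776 -0.546
outer loop
vertex -2.119 -0.713 0.454
vertex -1.874 -0.527 0.86
vertex -1.753 -0.844 0.48
endloop
endfacet
facet normal -0.241 -0.786 -0.570
outer loop
vertex -2.119 -0.713 0.454
vertex -1.753 -0.844 0.48
vertex -2.246 -1.433 1.5
endloop
endfacet
facet normal 0.318 0.775 -0.546
outer loop
vertex -1.753 -0.844 0.48
vertex -1.874 -0.527 0.86
vertex -1.457 -0.79 0.729
endloop
endfacet
facet normal 0.409 -0.862 -0.300
outer loop
vertex -1.753 -0.844 0.48
vertex -1.457 -0.79 0.729
vertex -2.246 -1.433 1.5
endloop
endfacet

endsolid


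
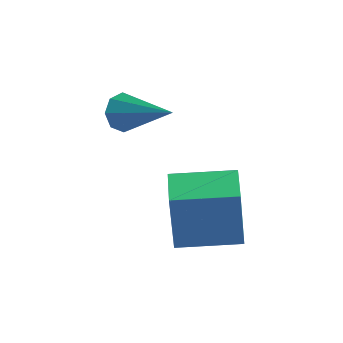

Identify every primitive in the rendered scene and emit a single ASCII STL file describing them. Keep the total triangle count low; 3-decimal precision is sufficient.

solid 
facet normal -0.658 -0.750 -0.063
outer loop
vertex -0.422 -1.89 -2.252
vertex -1.302 -1.12 -2.221
vertex -0.374 -1.751 -4.397
endloop
endfacet
facet normal 0.753 -0.657 -0.026
outer loop
vertex 0.862 -0.34 -4.279
vertex -0.422 -1.89 -2.252
vertex -0.374 -1.751 -4.397
endloop
endfacet
facet normal -0.658 -0.750 -0.063
outer loop
vertex -0.374 -1.751 -4.397
vertex -1.302 -1.12 -2.221
vertex -1.255 -0.981 -4.367
endloop
endfacet
facet normal 0.022 0.064 -0.998
outer loop
vertex -1.255 -0.981 -4.367
vertex 0.862 -0.34 -4.279
vertex -0.374 -1.751 -4.397
endloop
endfacet
facet normal -0.021 -0.065 0.998
outer loop
vertex -0.422 -1.89 -2.252
vertex -0.066 0.291 -2.103
vertex -1.302 -1.12 -2.221
endloop
endfacet
facet normal 0.753 -0.658 -0.026
outer loop
vertex 0.815 -0.479 -2.133
vertex -0.422 -1.89 -2.252
vertex 0.862 -0.34 -4.279
endloop
endfacet
facet normal -0.022 -0.065 0.998
outer loop
vertex 0.815 -0.479 -2.133
vertex -0.066 0.291 -2.103
vertex -0.422 -1.89 -2.252
endloop
endfacet
facet normal -0.753 0.657 0.026
outer loop
vertex -1.302 -1.12 -2.221
vertex -0.066 0.291 -2.103
vertex -1.255 -0.981 -4.367
endloop
endfacet
facet normal 0.022 0.065 -0.998
outer loop
vertex -0.018 0.43 -4.248
vertex 0.862 -0.34 -4.279
vertex -1.255 -0.981 -4.367
endloop
endfacet
facet normal -0.753 0.658 0.026
outer loop
vertex -1.255 -0.981 -4.367
vertex -0.066 0.291 -2.103
vertex -0.018 0.43 -4.248
endloop
endfacet
facet normal 0.658 0.750 0.063
outer loop
vertex -0.018 0.43 -4.248
vertex 0.815 -0.479 -2.133
vertex 0.862 -0.34 -4.279
endloop
endfacet
facet normal 0.658 0.750 0.063
outer loop
vertex -0.066 0.291 -2.103
vertex 0.815 -0.479 -2.133
vertex -0.018 0.43 -4.248
endloop
endfacet
facet normal -0.868 -0.103 -0.486
outer loop
vertex -3.023 -1.15 -1.535
vertex -3.337 -0.886 -1.03
vertex -3.061 -0.655 -1.572
endloop
endfacet
facet normal 0.717 0.003 -0.697
outer loop
vertex -3.023 -1.15 -1.535
vertex -3.061 -0.655 -1.572
vertex -1.583 -0.674 -0.05
endloop
endfacet
facet normal -0.868 -0.104 -0.486
outer loop
vertex -3.061 -0.655 -1.572
vertex -3.337 -0.886 -1.03
vertex -3.261 -0.296 -1.292
endloop
endfacet
facet normal 0.527 0.686 -0.503
outer loop
vertex -3.061 -0.655 -1.572
vertex -3.261 -0.296 -1.292
vertex -1.583 -0.674 -0.05
endloop
endfacet
facet normal -0.868 -0.104 -0.486
outer loop
vertex -3.261 -0.296 -1.292
vertex -3.337 -0.886 -1.03
vertex -3.505 -0.282 -0.859
endloop
endfacet
facet normal 0.173 0.983 0.066
outer loop
vertex -3.261 -0.296 -1.292
vertex -3.505 -0.282 -0.859
vertex -1.583 -0.674 -0.05
endloop
endfacet
facet normal -0.868 -0.104 -0.486
outer loop
vertex -3.505 -0.282 -0.859
vertex -3.337 -0.886 -1.03
vertex -3.651 -0.622 -0.526
endloop
endfacet
facet normal -0.138 0.723 0.677
outer loop
vertex -3.505 -0.282 -0.859
vertex -3.651 -0.622 -0.526
vertex -1.583 -0.674 -0.05
endloop
endfacet
facet normal -0.868 -0.106 -0.485
outer loop
vertex -3.651 -0.622 -0.526
vertex -3.337 -0.886 -1.03
vertex -3.612 -1.117 -0.488
endloop
endfacet
facet normal -0.223 0.057 0.973
outer loop
vertex -3.651 -0.622 -0.526
vertex -3.612 -1.117 -0.488
vertex -1.583 -0.674 -0.05
endloop
endfacet
facet normal -0.868 -0.105 -0.485
outer loop
vertex -3.612 -1.117 -0.488
vertex -3.337 -0.886 -1.03
vertex -3.412 -1.476 -0.768
endloop
endfacet
facet normal -0.032 -0.626 0.779
outer loop
vertex -3.612 -1.117 -0.488
vertex -3.412 -1.476 -0.768
vertex -1.583 -0.674 -0.05
endloop
endfacet
facet normal -0.868 -0.105 -0.485
outer loop
vertex -3.412 -1.476 -0.768
vertex -3.337 -0.886 -1.03
vertex -3.168 -1.49 -1.202
endloop
endfacet
facet normal 0.322 -0.923 0.211
outer loop
vertex -3.412 -1.476 -0.768
vertex -3.168 -1.49 -1.202
vertex -1.583 -0.674 -0.05
endloop
endfacet
facet normal -0.868 -0.105 -0.485
outer loop
vertex -3.168 -1.49 -1.202
vertex -3.337 -0.886 -1.03
vertex -3.023 -1.15 -1.535
endloop
endfacet
facet normal 0.633 -0.663 -0.401
outer loop
vertex -3.168 -1.49 -1.202
vertex -3.023 -1.15 -1.535
vertex -1.583 -0.674 -0.05
endloop
endfacet

endsolid
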